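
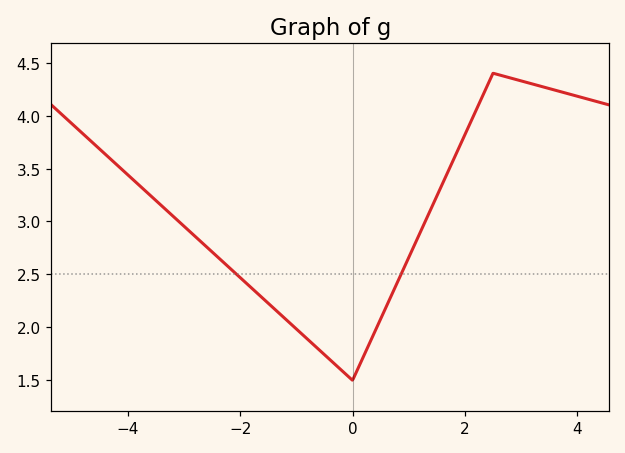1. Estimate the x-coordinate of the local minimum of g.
-0.002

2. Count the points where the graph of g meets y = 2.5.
2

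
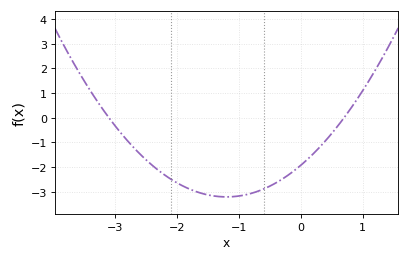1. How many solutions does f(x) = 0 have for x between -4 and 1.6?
2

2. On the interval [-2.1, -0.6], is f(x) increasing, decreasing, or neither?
neither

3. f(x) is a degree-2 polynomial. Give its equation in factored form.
y = 0.89(x + 3.1)(x - 0.7)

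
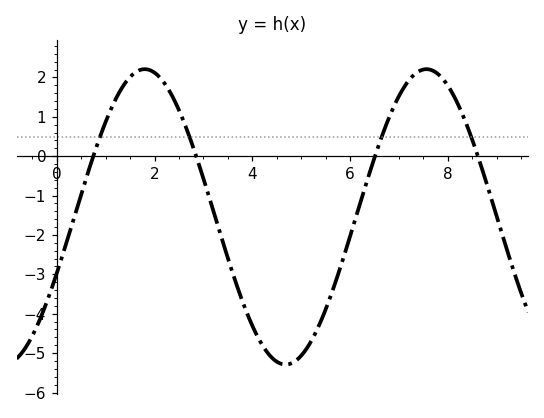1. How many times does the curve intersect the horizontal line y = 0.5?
4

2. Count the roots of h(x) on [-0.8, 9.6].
4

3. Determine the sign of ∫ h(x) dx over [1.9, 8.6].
negative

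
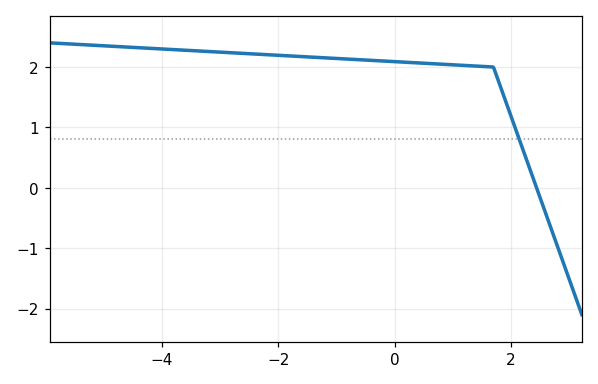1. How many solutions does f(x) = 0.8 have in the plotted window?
1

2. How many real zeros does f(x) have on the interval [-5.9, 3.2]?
1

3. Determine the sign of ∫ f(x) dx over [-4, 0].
positive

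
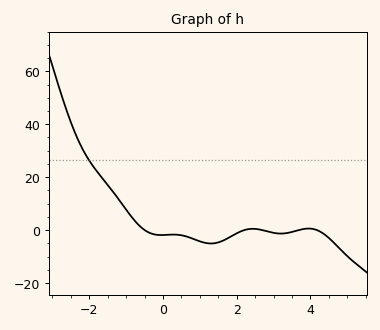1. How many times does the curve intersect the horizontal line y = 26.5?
1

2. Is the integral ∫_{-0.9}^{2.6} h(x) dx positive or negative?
negative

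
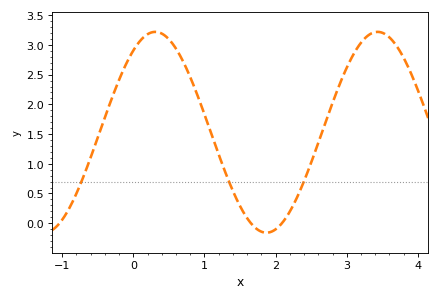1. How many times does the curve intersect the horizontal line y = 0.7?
3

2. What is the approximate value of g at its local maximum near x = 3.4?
3.2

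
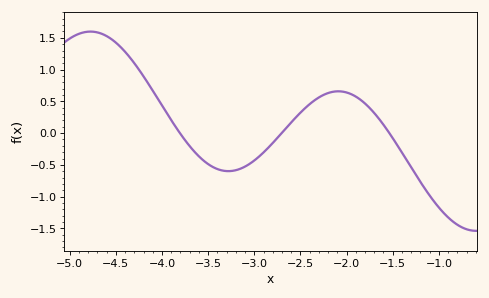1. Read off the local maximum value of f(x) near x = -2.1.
0.658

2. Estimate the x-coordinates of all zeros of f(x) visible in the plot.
-3.81, -2.7, -1.54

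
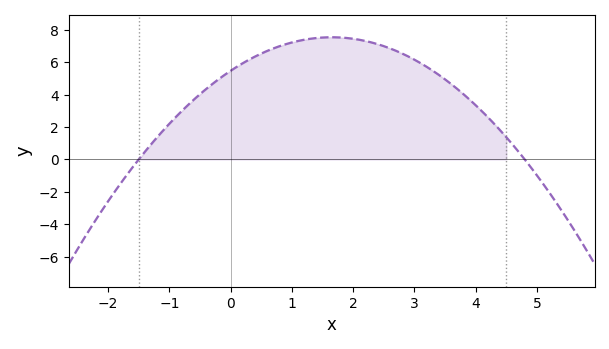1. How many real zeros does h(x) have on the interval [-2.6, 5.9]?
2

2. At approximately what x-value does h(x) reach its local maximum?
1.65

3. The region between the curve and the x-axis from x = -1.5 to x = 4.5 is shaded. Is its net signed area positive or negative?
positive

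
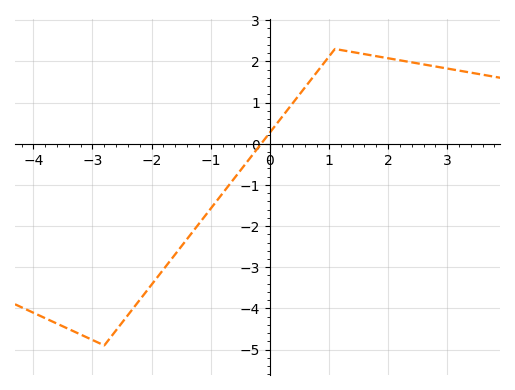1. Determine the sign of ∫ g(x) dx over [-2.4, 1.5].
negative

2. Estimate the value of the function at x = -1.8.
-3.1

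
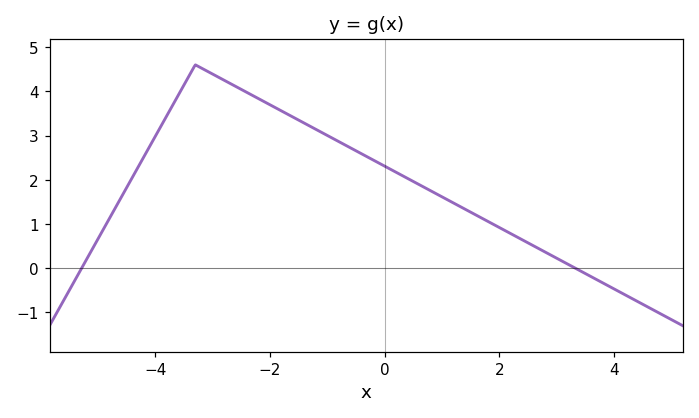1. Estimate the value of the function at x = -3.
4.39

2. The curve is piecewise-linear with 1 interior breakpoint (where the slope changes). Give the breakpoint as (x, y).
(-3.3, 4.6)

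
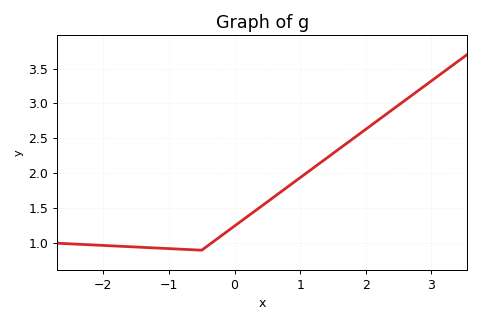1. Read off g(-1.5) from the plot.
0.945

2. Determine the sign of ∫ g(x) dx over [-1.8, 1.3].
positive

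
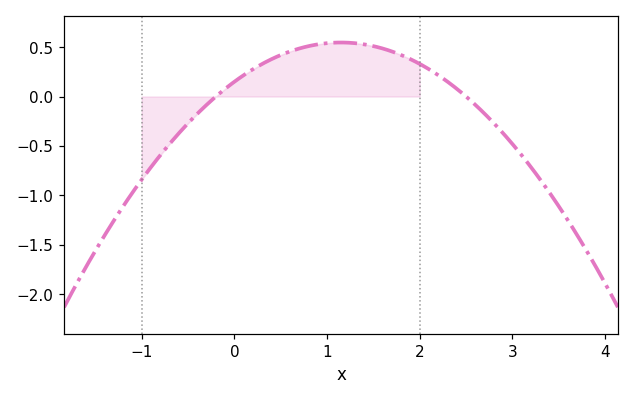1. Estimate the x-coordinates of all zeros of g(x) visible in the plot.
-0.2, 2.5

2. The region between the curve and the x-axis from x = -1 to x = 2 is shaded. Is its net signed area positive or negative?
positive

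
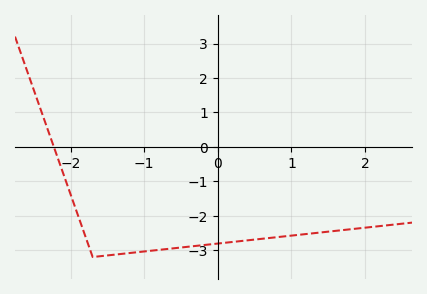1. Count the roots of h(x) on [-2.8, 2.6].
1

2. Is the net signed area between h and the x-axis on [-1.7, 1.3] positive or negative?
negative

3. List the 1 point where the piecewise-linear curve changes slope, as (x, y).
(-1.7, -3.2)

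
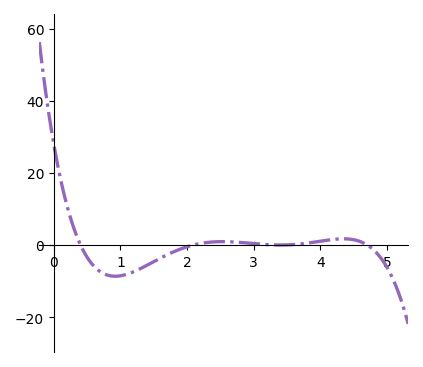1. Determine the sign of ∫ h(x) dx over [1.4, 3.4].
negative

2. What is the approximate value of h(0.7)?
-8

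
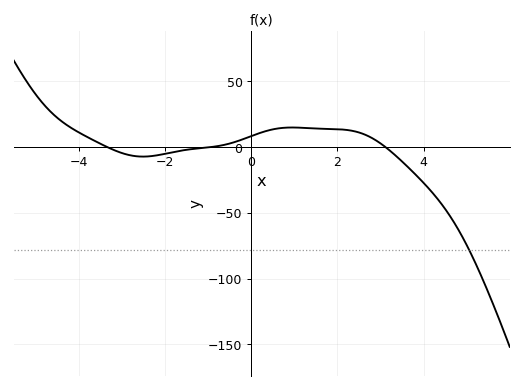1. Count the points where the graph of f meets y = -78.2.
1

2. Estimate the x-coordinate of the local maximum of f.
0.948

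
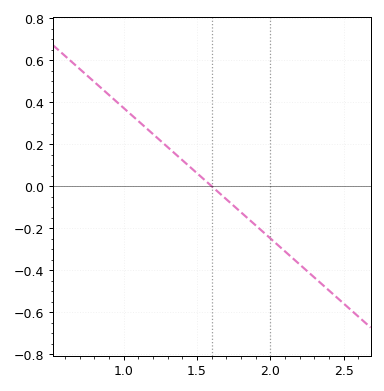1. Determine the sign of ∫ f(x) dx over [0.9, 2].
positive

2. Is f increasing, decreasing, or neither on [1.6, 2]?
decreasing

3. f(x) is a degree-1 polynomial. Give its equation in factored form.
y = -0.62(x - 1.6)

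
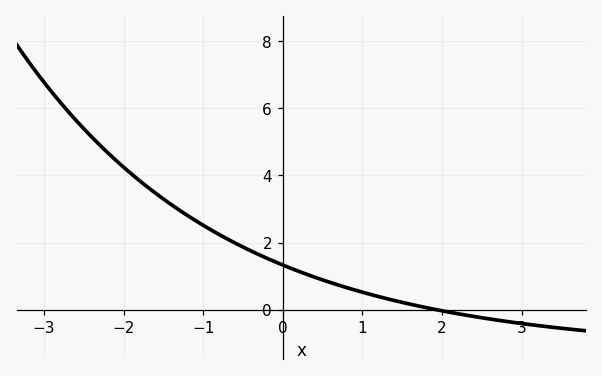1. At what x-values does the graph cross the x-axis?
1.9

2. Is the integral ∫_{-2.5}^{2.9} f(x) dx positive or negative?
positive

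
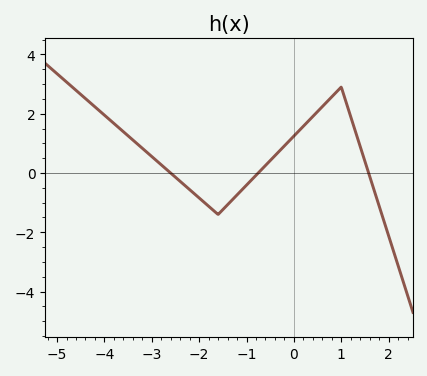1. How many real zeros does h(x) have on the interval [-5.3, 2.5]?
3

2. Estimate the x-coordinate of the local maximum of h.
1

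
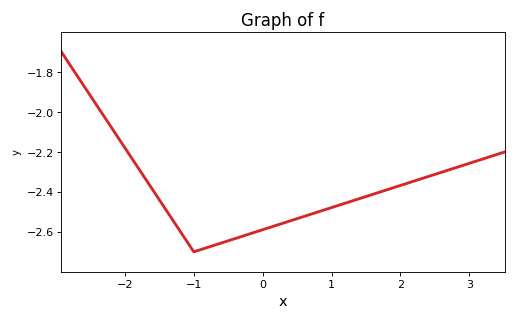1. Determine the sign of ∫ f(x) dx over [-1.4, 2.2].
negative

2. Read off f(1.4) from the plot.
-2.43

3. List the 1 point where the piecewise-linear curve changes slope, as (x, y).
(-1, -2.7)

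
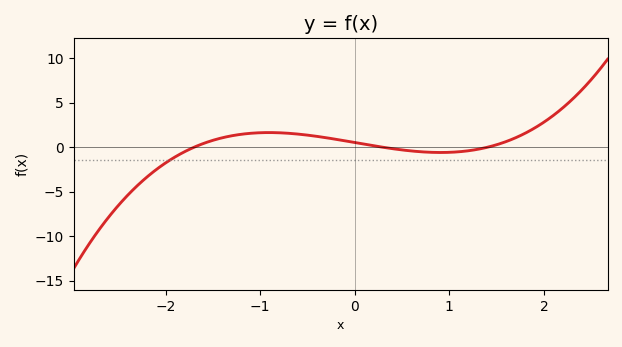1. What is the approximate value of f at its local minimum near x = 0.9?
-0.5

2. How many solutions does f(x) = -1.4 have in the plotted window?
1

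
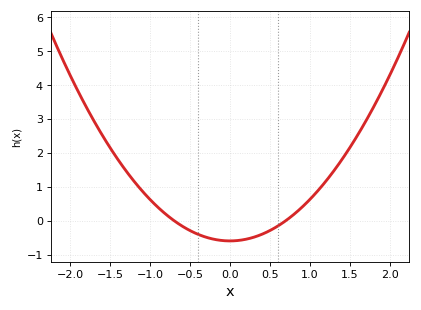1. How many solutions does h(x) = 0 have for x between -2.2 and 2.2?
2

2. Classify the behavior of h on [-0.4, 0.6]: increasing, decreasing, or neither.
neither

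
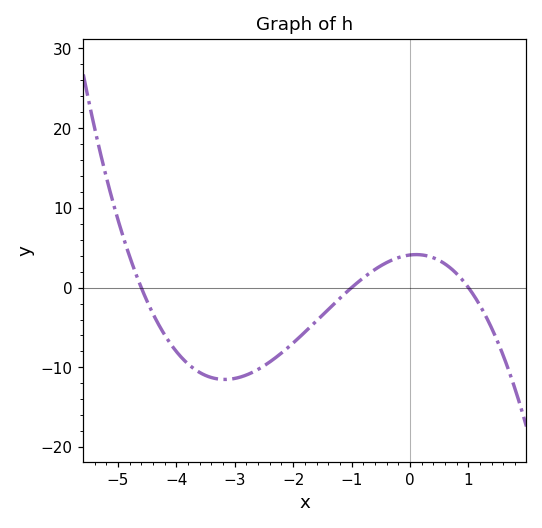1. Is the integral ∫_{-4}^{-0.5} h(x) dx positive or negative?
negative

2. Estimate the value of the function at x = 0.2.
4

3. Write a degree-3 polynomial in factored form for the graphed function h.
y = -0.89(x + 4.6)(x + 1)(x - 1)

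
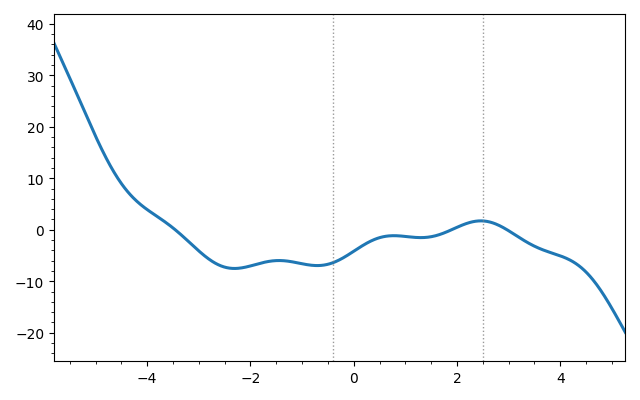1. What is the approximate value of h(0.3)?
-2.35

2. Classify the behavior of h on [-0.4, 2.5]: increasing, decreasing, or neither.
neither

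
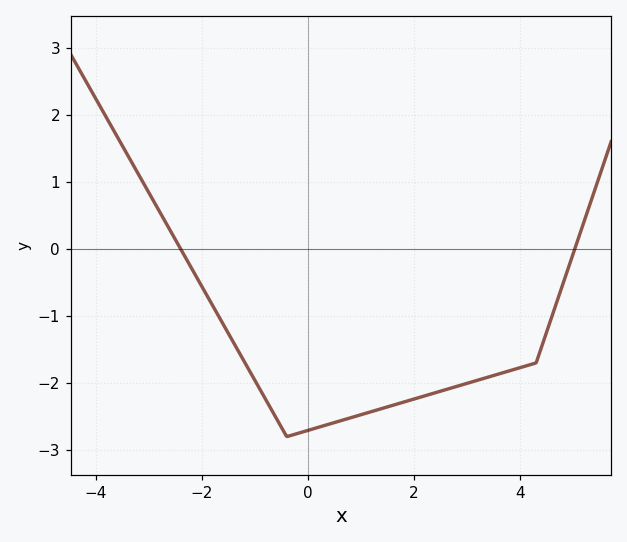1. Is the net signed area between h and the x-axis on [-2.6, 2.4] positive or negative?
negative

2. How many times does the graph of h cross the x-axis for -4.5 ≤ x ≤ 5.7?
2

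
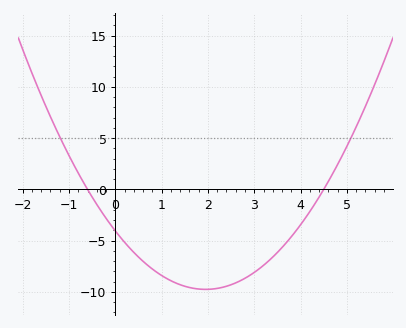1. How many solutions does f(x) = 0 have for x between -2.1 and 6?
2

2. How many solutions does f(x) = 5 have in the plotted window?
2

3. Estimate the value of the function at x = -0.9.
2.5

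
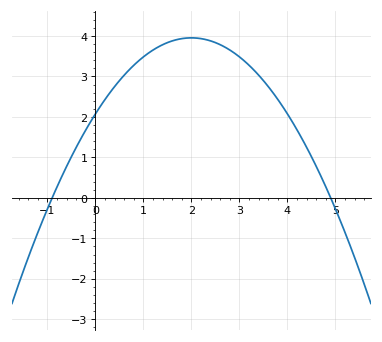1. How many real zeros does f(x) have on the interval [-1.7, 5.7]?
2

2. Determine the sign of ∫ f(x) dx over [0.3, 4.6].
positive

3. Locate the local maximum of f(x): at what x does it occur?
2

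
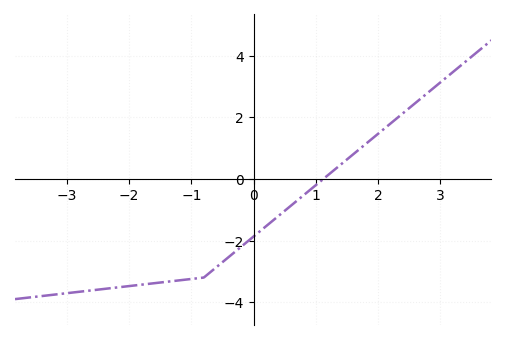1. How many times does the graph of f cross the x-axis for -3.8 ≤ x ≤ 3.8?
1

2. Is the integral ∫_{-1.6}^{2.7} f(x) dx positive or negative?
negative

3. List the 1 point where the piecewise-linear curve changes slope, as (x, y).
(-0.8, -3.2)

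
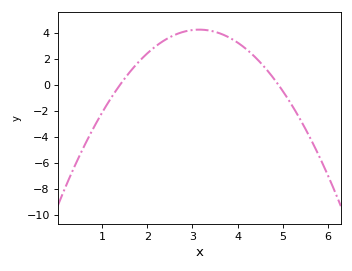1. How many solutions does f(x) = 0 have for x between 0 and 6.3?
2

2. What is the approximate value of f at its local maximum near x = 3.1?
4.23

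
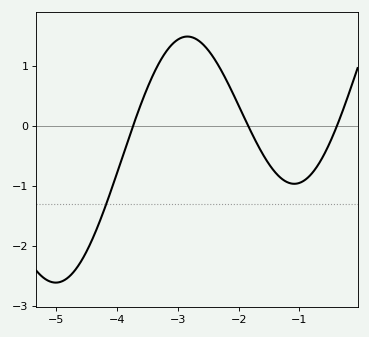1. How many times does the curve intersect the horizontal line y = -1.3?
1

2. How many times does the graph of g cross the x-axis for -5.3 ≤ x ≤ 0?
3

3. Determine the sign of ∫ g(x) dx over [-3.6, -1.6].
positive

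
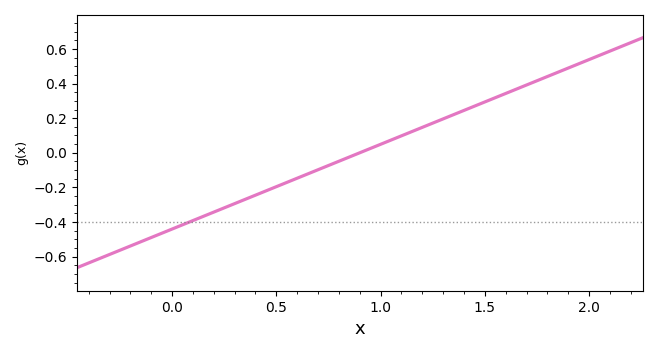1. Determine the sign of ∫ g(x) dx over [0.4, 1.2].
negative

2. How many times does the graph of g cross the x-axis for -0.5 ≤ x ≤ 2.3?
1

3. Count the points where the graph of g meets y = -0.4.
1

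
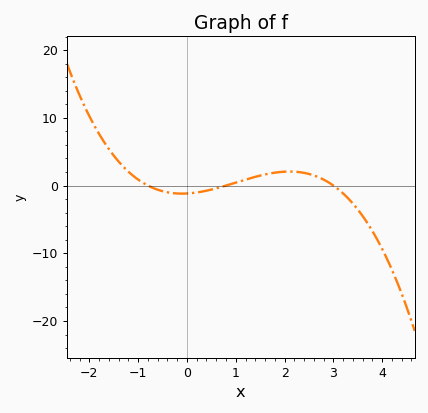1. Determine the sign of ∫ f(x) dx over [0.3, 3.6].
positive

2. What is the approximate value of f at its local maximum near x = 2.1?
2.07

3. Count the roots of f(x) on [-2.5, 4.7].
3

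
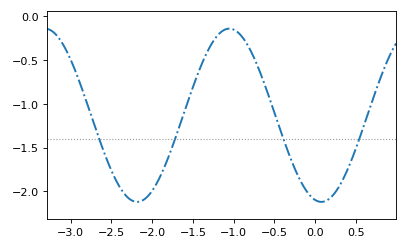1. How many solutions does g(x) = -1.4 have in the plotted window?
4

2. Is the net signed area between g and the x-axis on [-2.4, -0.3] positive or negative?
negative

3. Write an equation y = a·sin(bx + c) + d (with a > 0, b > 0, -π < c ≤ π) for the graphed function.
y = 0.99sin(2.78x - 1.78) - 1.13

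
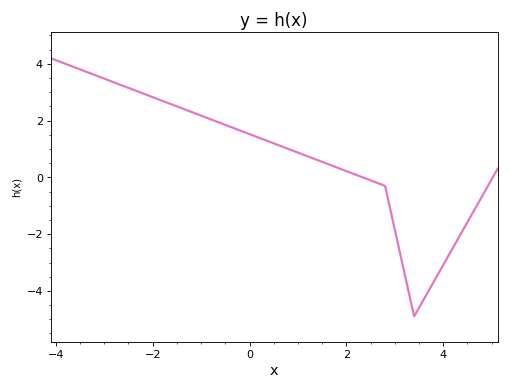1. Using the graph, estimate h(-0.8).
2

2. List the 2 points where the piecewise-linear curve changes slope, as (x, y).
(2.8, -0.3); (3.4, -4.9)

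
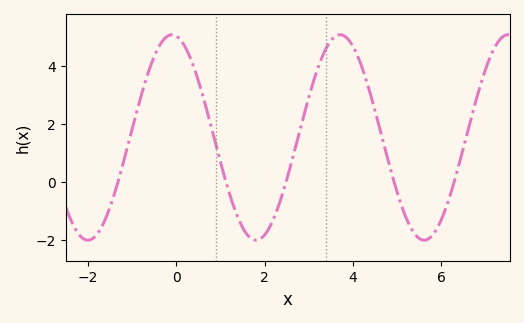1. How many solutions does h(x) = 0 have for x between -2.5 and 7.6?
5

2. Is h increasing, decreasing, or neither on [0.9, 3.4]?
neither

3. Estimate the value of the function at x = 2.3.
-0.9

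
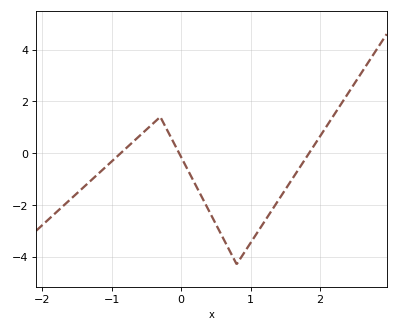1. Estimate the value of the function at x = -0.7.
0.4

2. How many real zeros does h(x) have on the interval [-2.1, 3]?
3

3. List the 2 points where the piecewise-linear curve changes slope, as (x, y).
(-0.3, 1.4); (0.8, -4.3)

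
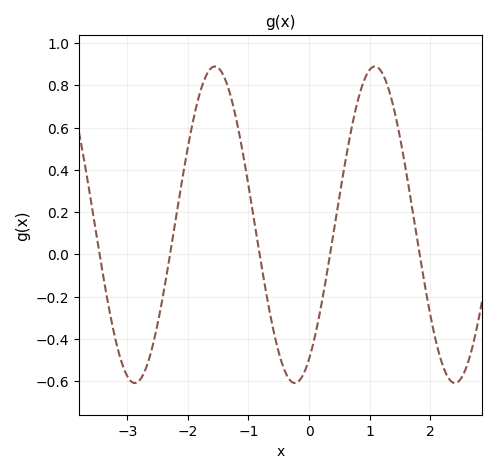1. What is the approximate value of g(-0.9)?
0.148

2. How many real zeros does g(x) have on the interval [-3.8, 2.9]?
5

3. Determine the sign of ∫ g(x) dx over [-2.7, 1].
positive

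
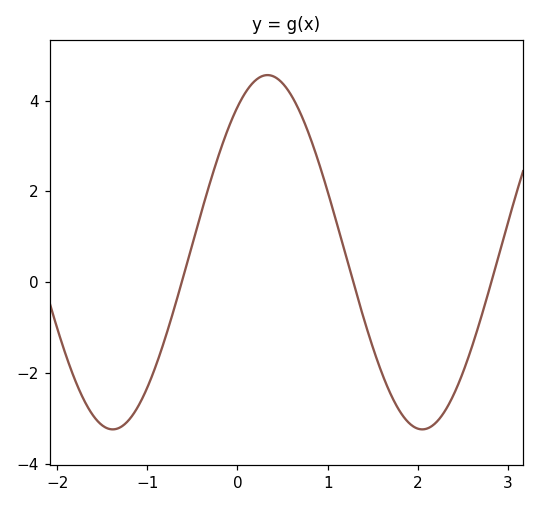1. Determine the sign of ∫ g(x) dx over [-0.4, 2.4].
positive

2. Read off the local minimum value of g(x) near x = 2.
-3.2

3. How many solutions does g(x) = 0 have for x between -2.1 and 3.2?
3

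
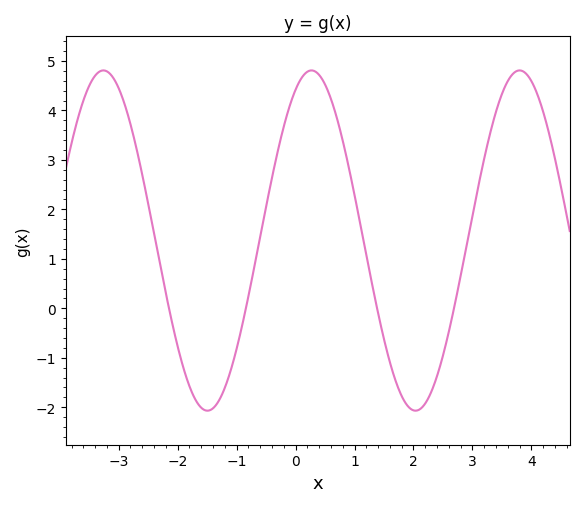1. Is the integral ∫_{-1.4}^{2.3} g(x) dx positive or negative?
positive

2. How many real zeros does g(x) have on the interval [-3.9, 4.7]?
4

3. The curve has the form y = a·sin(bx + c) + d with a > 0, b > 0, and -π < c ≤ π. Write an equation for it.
y = 3.44sin(1.78x + 1.09) + 1.37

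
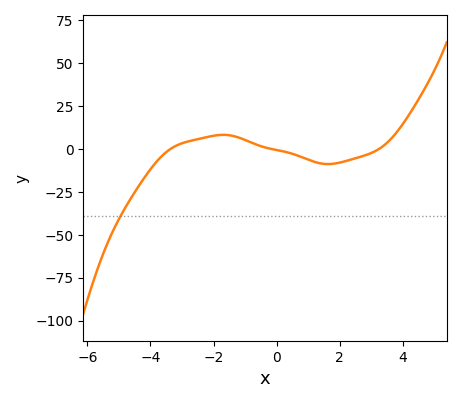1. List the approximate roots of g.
-3.36, -0.171, 3.25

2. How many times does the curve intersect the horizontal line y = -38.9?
1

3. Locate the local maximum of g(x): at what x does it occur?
-1.69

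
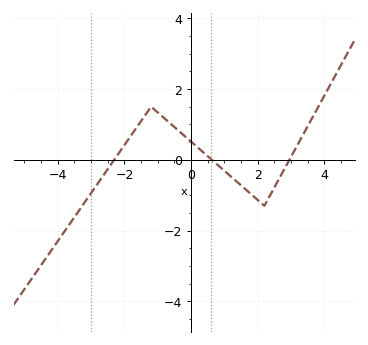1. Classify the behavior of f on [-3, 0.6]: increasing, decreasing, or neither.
neither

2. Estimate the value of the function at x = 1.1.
-0.394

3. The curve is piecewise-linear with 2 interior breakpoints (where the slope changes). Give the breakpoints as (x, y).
(-1.2, 1.5); (2.2, -1.3)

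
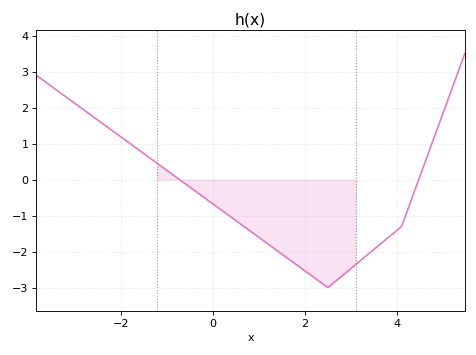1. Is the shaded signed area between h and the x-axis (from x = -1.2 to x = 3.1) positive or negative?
negative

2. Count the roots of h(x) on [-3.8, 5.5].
2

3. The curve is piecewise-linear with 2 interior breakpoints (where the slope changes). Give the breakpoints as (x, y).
(2.5, -3); (4.1, -1.3)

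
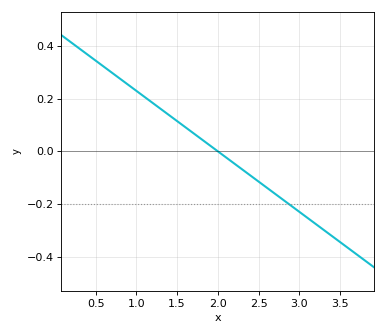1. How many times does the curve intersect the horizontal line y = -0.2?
1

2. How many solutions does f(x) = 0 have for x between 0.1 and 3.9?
1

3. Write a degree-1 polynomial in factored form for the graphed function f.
y = -0.23(x - 2)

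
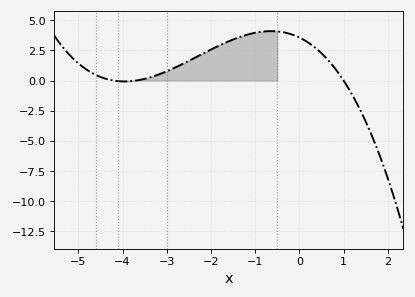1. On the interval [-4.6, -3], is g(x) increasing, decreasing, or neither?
neither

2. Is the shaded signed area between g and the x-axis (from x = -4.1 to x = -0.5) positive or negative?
positive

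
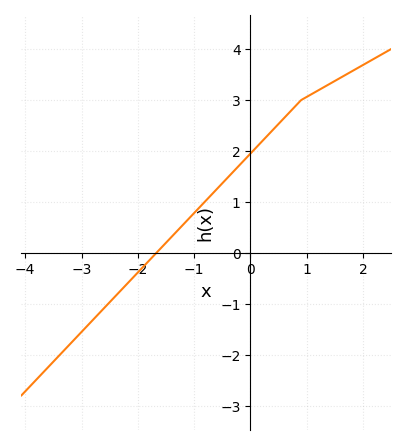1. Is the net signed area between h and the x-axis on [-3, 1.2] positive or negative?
positive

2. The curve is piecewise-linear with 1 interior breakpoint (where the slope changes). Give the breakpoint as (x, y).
(0.9, 3)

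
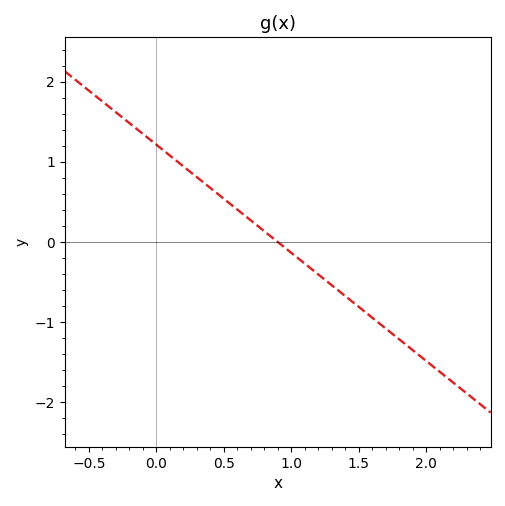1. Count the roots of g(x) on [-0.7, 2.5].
1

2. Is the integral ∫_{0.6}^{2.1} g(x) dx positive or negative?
negative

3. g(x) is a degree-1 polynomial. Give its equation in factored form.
y = -1.35(x - 0.9)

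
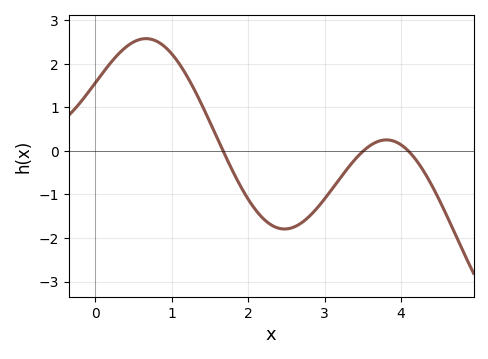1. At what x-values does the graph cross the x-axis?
1.67, 3.51, 4.09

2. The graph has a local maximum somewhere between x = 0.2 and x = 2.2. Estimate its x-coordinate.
0.664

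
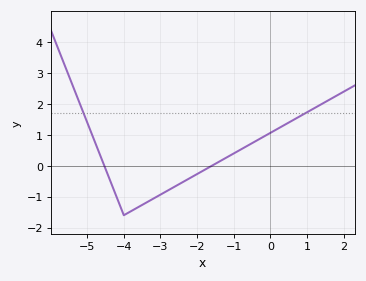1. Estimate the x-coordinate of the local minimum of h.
-4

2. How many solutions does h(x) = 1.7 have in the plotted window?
2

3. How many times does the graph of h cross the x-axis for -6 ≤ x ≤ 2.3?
2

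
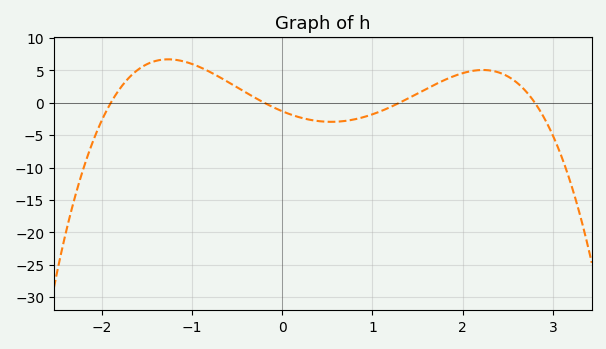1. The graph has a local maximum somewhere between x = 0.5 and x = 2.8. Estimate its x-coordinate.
2.22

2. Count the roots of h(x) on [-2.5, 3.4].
4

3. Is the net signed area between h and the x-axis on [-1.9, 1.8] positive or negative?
positive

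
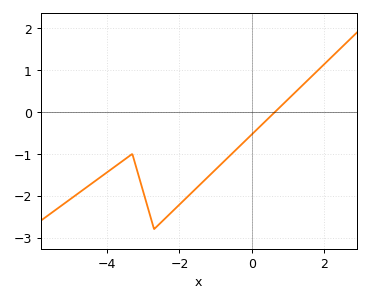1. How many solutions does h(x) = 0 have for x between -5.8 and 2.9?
1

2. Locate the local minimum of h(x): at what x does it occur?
-2.7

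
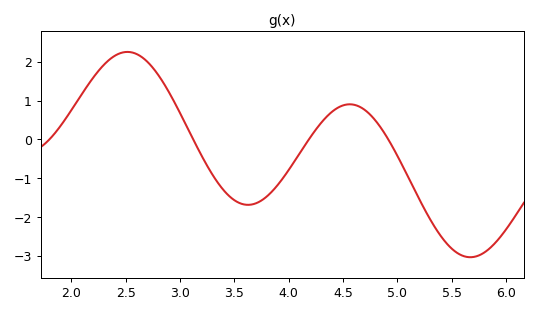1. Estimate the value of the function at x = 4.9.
0.1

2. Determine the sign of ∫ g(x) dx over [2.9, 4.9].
negative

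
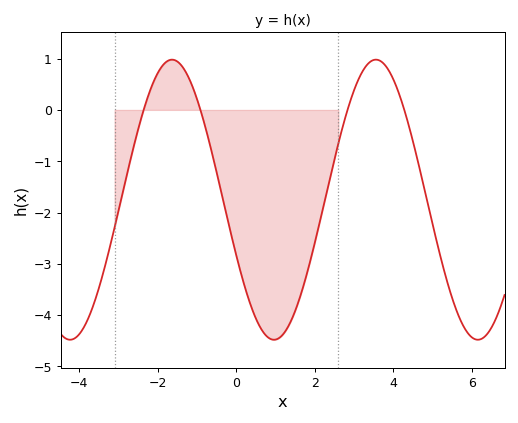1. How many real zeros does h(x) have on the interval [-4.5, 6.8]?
4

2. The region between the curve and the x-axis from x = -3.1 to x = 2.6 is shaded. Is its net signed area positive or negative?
negative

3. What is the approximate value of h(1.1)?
-4.4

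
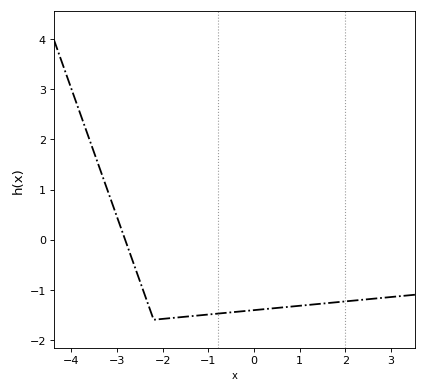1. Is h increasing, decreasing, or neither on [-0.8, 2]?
increasing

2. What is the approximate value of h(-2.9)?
0.2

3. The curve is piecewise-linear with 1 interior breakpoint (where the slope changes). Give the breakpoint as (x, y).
(-2.2, -1.6)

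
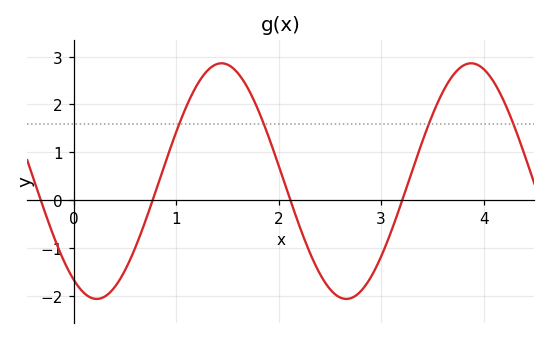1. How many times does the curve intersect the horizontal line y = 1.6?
4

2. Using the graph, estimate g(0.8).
0.2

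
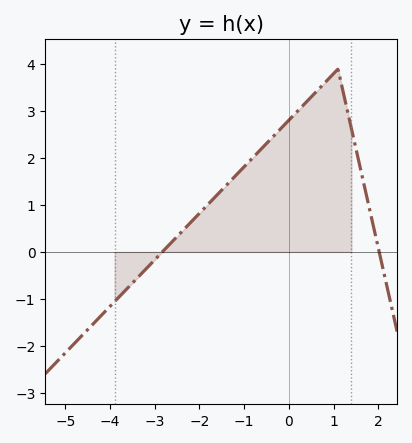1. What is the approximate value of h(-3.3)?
-0.5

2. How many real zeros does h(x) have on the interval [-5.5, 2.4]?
2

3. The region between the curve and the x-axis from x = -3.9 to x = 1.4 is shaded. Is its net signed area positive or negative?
positive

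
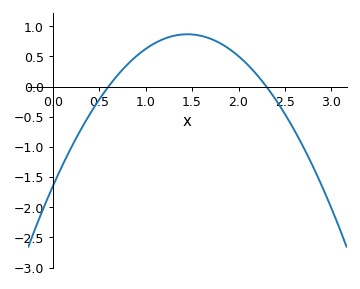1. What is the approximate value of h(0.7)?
0.192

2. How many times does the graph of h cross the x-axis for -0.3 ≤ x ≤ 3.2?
2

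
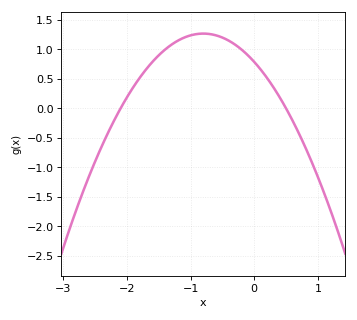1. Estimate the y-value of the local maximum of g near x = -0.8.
1.27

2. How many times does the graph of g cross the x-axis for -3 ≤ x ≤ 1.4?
2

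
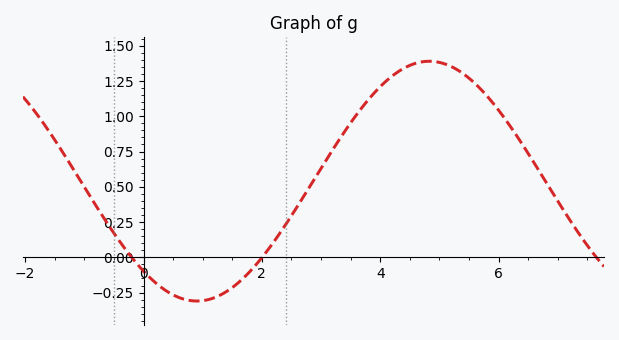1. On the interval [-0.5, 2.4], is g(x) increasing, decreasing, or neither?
neither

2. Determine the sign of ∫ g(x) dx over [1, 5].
positive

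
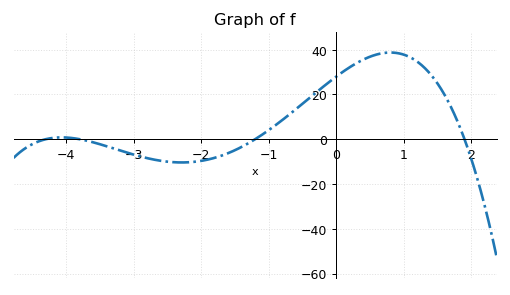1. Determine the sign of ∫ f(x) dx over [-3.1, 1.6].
positive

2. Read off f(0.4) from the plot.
36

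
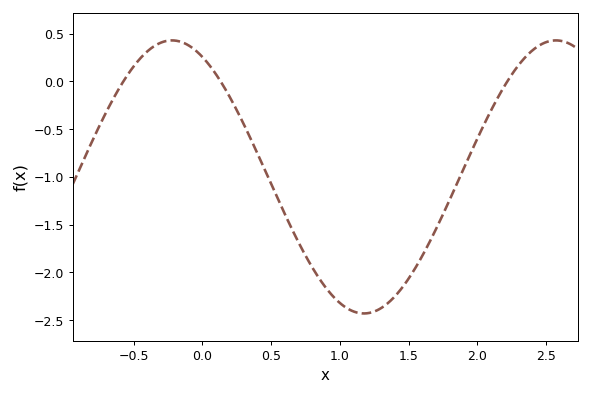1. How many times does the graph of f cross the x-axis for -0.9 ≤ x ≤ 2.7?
3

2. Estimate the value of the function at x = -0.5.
0.15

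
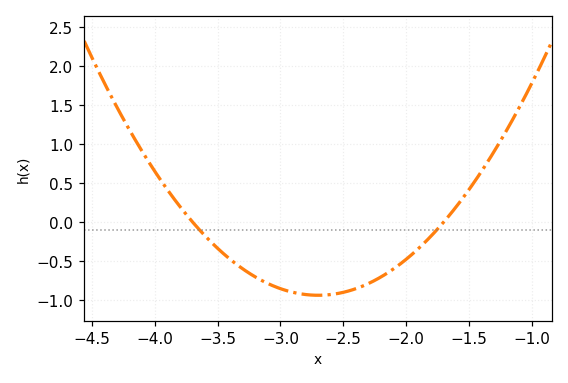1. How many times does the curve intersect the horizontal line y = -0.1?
2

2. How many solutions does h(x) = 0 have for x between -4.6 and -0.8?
2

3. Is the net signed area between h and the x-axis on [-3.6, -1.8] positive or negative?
negative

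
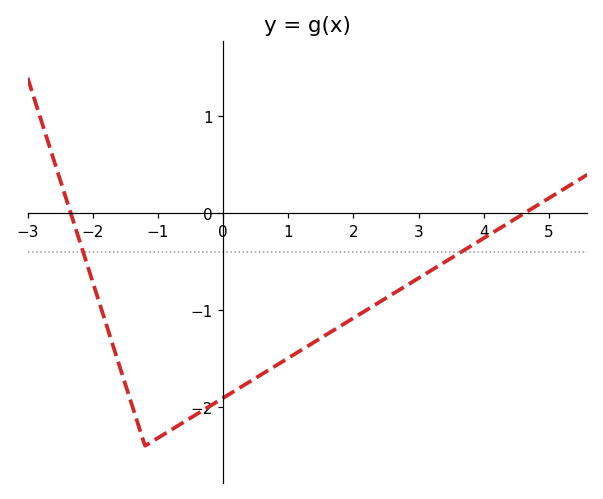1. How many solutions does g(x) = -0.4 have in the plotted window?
2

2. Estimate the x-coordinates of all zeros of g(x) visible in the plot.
-2.4, 4.6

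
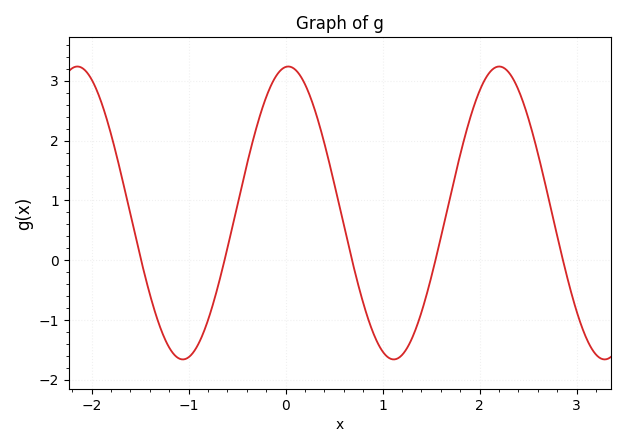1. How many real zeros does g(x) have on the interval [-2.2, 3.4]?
5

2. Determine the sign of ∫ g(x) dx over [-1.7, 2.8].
positive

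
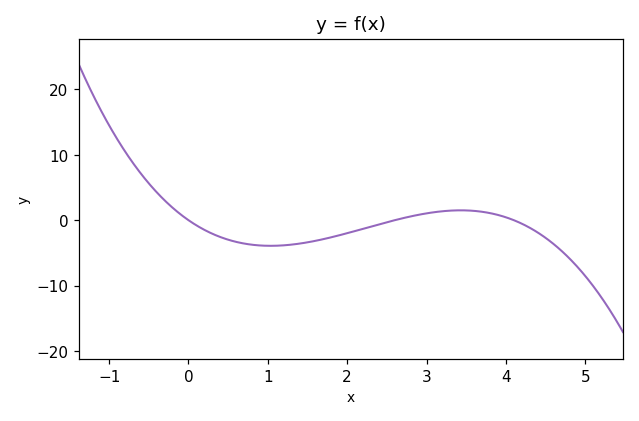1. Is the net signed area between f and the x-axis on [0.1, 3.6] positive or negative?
negative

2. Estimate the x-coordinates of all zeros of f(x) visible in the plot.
0, 2.6, 4.1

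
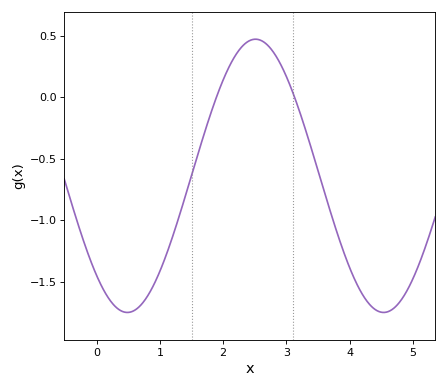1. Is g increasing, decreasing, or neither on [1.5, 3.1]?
neither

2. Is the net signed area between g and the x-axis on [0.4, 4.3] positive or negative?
negative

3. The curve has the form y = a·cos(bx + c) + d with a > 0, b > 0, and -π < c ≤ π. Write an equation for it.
y = 1.11cos(1.55x + 2.39) - 0.64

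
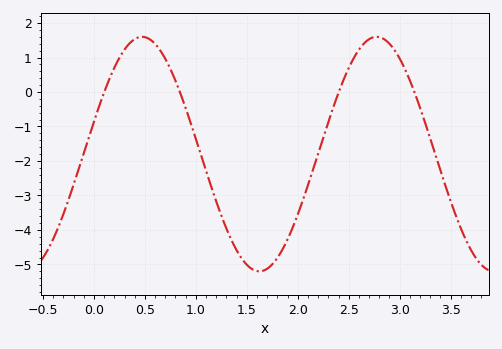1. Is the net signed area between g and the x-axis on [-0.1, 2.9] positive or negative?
negative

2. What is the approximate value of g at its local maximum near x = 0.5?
1.6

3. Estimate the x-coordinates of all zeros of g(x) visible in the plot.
0.1, 0.8, 2.4, 3.1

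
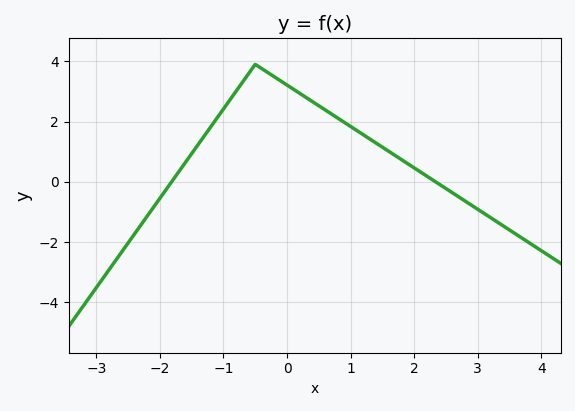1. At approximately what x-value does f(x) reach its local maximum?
-0.498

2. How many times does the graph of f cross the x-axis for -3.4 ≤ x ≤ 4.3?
2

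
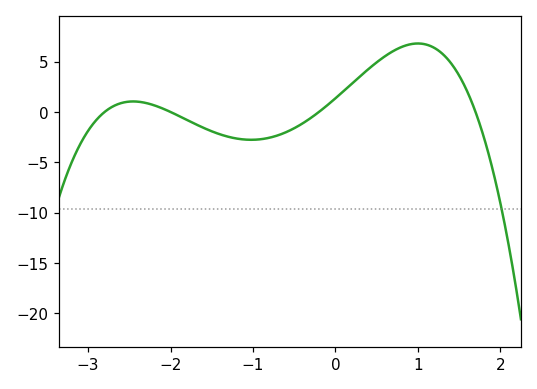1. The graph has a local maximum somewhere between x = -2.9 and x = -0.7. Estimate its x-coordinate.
-2.5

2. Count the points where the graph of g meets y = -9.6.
1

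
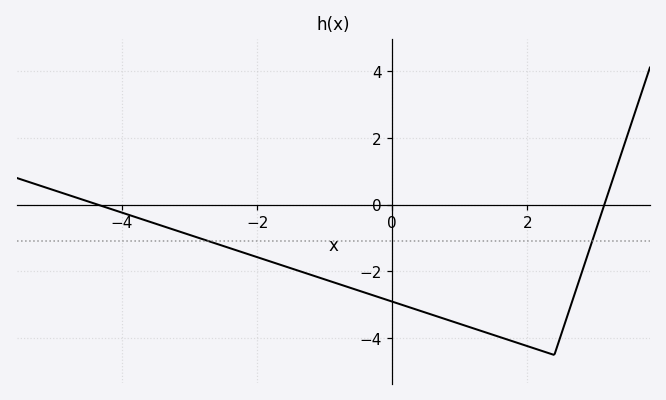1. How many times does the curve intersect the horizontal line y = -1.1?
2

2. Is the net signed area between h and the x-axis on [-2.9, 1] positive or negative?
negative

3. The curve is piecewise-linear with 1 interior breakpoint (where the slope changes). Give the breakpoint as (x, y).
(2.4, -4.5)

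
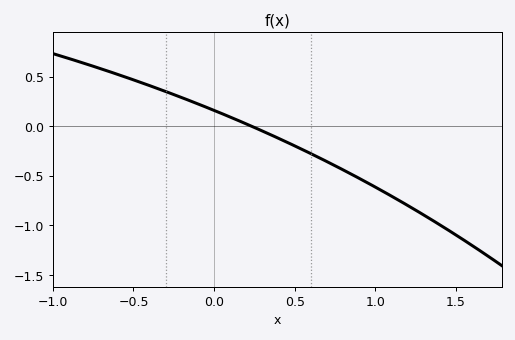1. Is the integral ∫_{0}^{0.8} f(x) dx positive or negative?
negative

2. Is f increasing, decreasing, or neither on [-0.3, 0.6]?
decreasing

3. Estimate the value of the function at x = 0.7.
-0.356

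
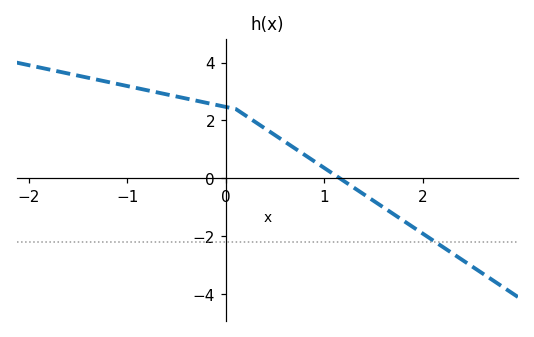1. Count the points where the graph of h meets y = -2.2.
1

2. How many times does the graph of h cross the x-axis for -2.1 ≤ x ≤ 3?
1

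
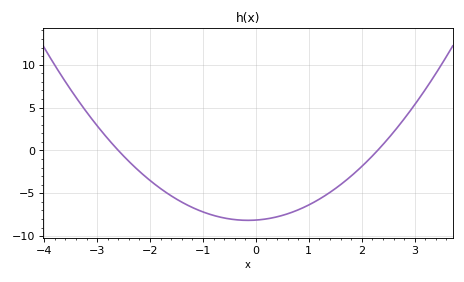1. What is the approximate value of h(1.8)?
-3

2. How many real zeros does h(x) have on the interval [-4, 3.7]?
2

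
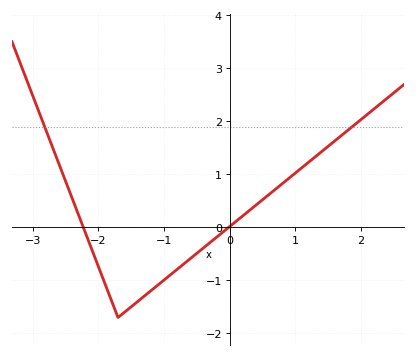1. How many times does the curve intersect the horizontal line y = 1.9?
2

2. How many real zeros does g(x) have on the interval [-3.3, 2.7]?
2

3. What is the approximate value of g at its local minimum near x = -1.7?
-1.7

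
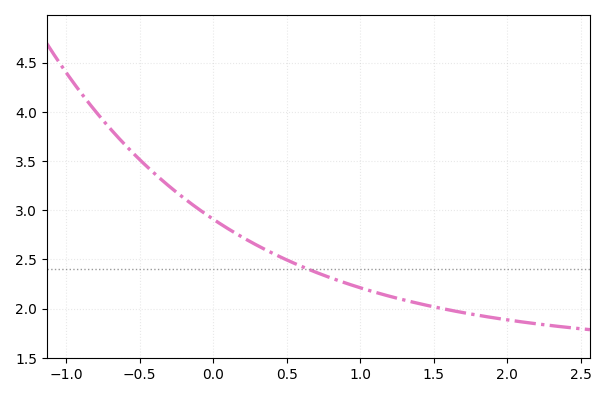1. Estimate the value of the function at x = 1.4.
2.05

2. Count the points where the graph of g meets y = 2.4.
1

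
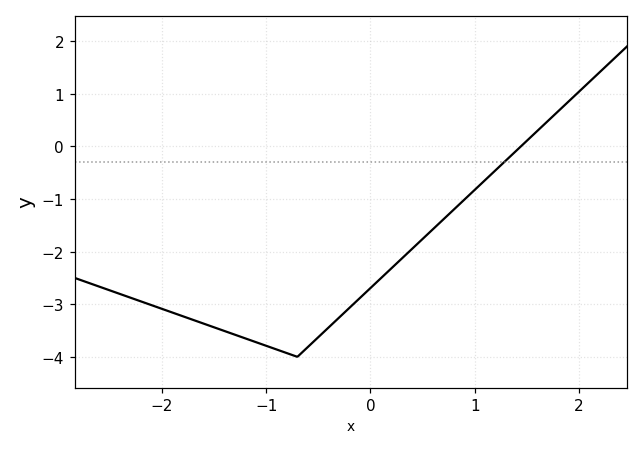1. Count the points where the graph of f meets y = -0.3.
1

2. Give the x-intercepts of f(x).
1.4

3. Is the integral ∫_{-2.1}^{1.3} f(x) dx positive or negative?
negative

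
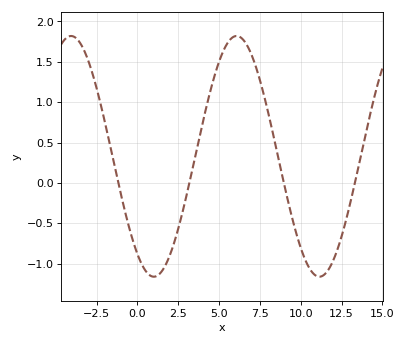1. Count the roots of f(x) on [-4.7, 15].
4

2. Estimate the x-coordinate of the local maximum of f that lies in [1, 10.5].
6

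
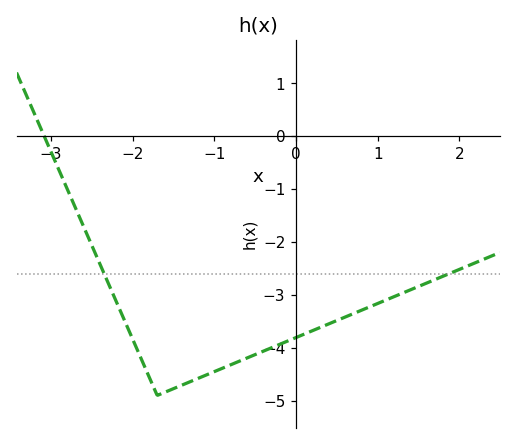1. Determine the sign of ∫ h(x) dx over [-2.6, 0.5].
negative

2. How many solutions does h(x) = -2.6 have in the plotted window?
2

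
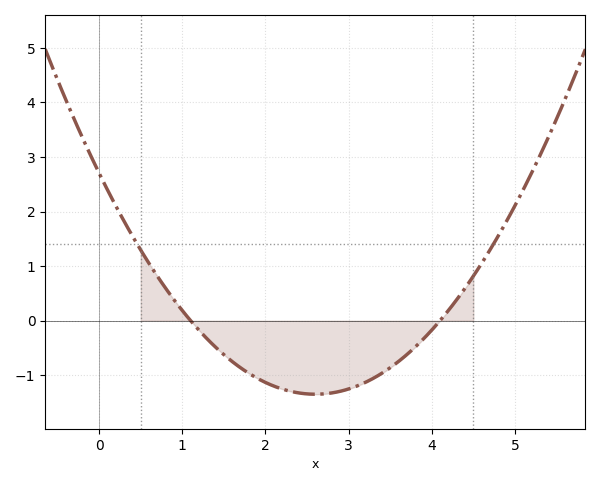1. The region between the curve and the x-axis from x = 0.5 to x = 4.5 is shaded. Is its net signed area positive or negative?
negative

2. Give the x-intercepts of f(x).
1.1, 4.1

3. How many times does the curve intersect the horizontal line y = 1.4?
2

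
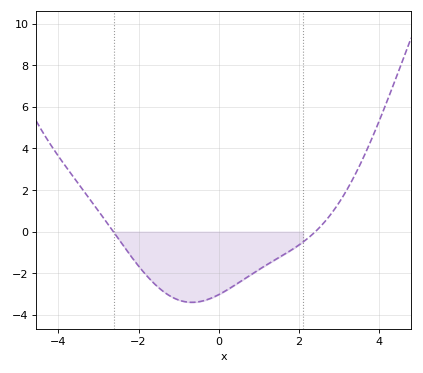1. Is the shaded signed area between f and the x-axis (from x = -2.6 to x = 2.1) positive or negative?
negative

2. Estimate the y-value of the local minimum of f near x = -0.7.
-3.4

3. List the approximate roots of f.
-2.6, 2.4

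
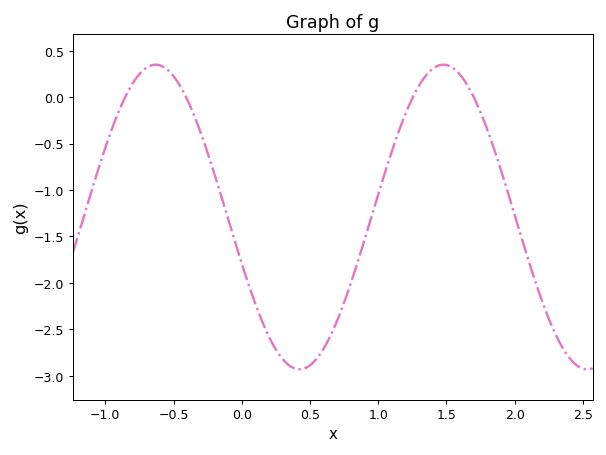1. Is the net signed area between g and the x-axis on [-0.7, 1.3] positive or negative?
negative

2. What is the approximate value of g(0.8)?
-2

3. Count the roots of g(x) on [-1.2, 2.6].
4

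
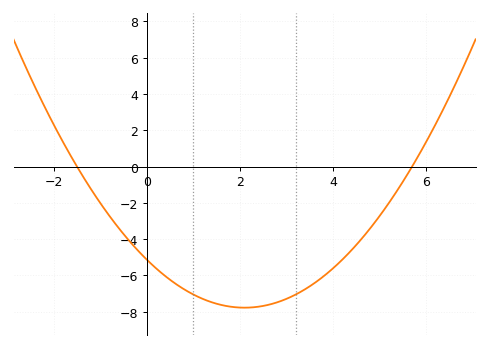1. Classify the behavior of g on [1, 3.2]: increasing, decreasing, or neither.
neither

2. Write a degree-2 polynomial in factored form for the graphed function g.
y = 0.6(x + 1.5)(x - 5.7)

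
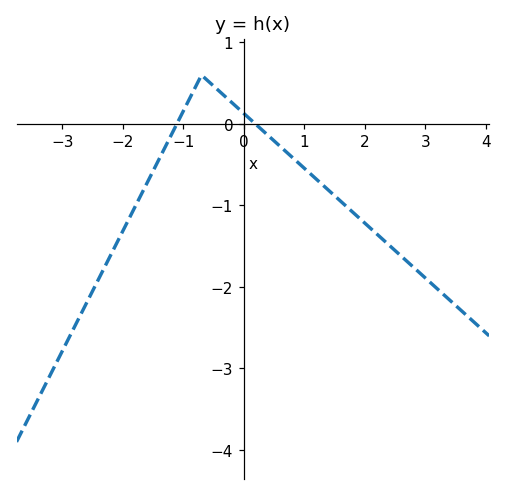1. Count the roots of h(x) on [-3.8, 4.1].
2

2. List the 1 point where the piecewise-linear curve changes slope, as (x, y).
(-0.7, 0.6)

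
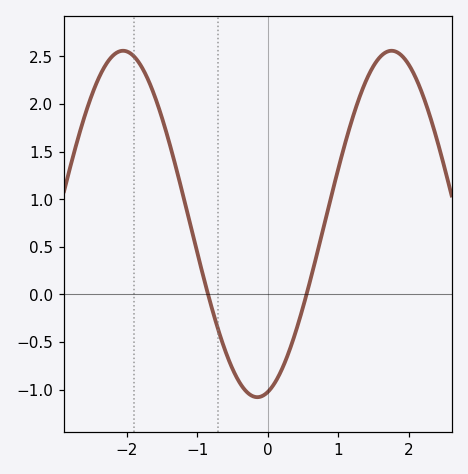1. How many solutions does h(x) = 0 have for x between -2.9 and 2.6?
2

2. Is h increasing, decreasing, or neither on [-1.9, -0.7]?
decreasing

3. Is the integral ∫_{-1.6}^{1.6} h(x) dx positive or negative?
positive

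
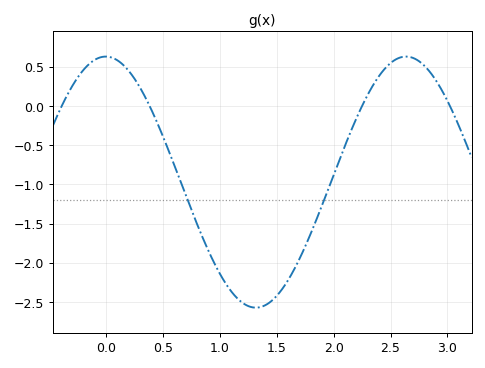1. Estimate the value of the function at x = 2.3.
0.15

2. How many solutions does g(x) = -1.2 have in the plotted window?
2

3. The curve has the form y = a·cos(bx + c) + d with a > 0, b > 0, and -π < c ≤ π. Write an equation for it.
y = 1.6cos(2.4x + 0.01) - 0.97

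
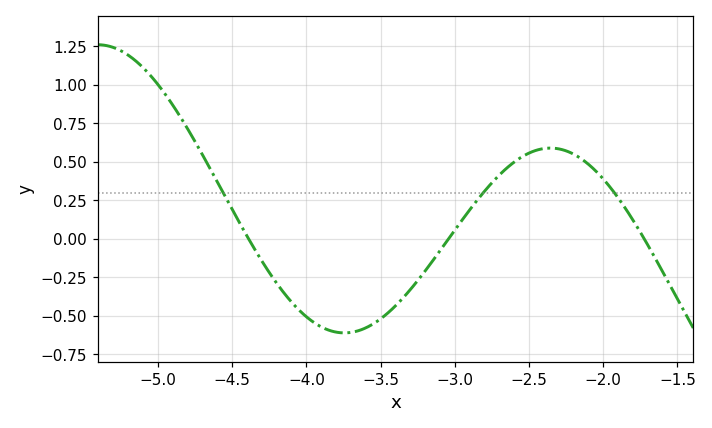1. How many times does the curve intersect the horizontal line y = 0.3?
3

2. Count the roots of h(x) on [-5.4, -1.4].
3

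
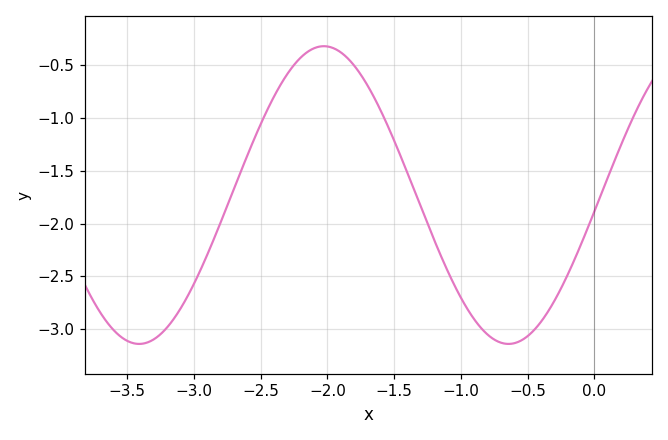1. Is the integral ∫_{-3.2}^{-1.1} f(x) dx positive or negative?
negative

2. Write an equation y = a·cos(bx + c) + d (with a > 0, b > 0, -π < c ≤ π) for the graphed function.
y = 1.41cos(2.27x - 1.68) - 1.73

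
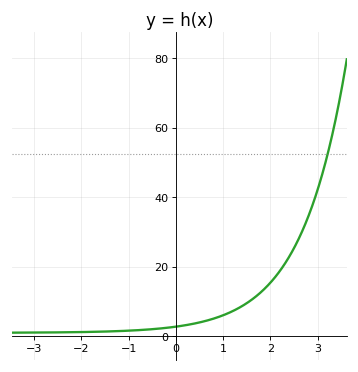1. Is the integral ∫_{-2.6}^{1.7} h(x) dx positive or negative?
positive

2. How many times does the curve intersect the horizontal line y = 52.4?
1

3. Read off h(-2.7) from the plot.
2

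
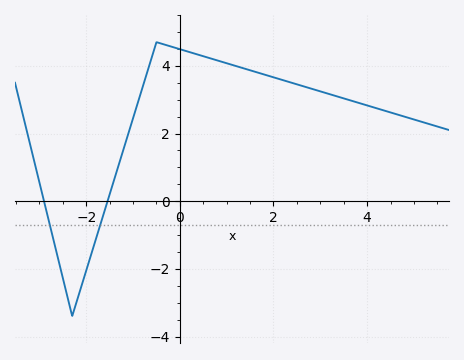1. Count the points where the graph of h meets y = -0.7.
2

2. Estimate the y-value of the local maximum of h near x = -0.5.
4.7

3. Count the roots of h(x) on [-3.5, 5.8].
2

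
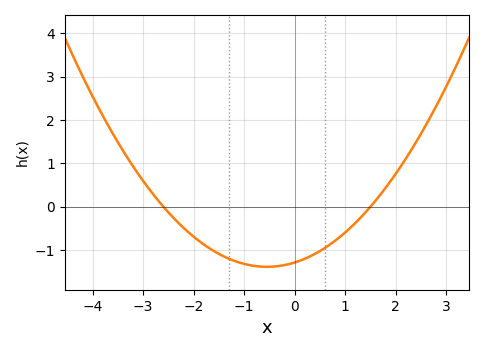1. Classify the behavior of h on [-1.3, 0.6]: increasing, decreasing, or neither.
neither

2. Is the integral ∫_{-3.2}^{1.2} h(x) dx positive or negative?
negative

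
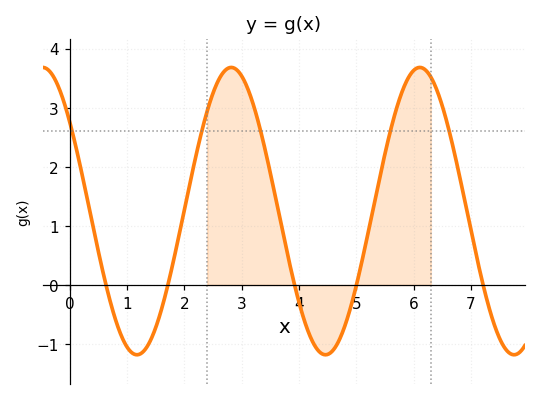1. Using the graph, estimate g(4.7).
-0.936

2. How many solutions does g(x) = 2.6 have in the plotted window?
5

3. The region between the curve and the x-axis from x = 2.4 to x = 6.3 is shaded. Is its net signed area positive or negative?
positive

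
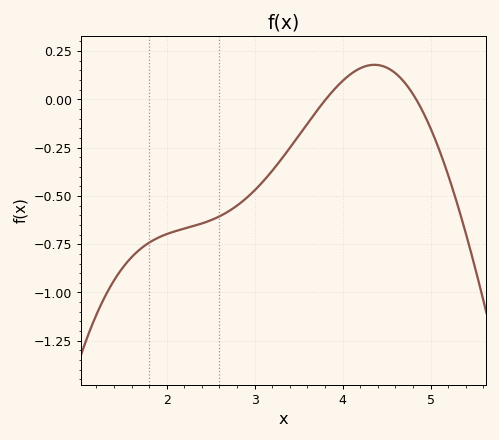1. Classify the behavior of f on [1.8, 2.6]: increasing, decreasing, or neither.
increasing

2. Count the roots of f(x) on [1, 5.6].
2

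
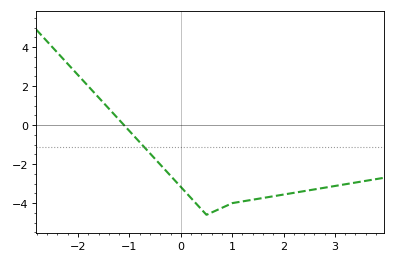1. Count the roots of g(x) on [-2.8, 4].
1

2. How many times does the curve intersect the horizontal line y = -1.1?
1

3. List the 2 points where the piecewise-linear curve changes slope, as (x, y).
(0.5, -4.6); (1, -4)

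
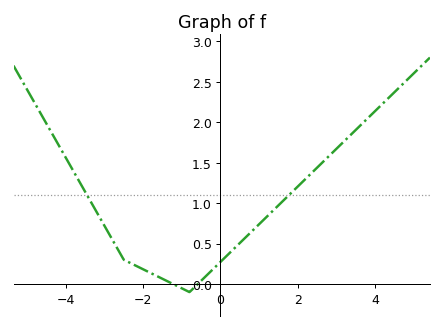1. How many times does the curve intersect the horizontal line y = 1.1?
2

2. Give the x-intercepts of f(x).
-1.2, -0.6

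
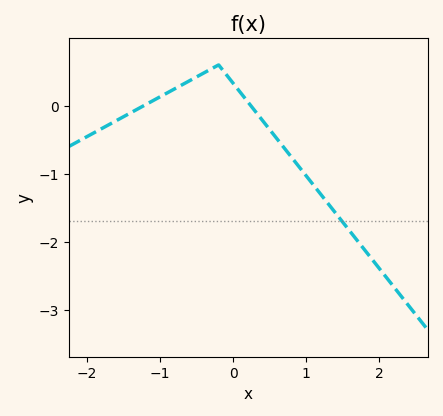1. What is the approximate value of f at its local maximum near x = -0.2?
0.6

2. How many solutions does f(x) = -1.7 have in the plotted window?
1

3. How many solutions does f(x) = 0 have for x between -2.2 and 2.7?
2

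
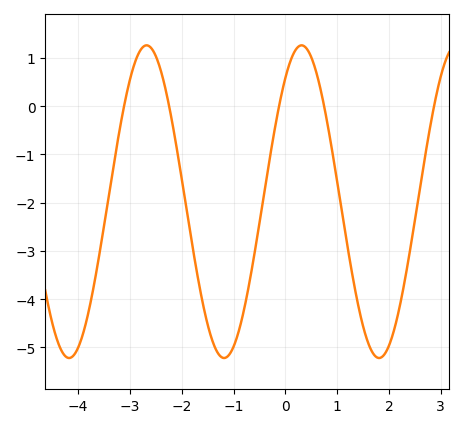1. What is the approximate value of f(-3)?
0.547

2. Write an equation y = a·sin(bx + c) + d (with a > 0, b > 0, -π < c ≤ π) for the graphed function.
y = 3.24sin(2.1x + 0.912) - 1.98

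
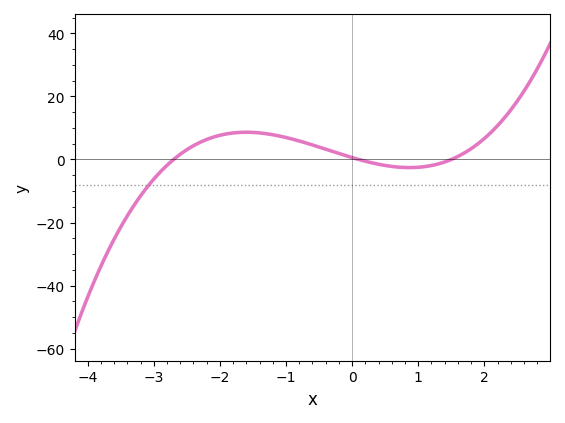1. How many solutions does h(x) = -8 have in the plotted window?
1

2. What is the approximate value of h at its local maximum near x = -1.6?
8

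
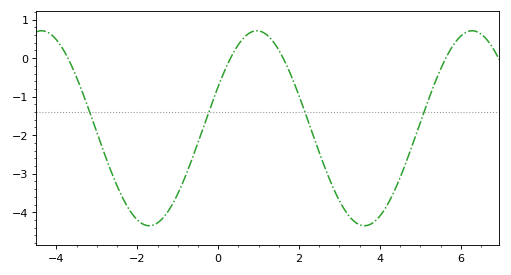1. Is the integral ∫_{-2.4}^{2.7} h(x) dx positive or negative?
negative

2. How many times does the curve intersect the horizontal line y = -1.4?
4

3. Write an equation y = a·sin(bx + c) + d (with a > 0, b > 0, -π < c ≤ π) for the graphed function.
y = 2.53sin(1.18x + 0.442) - 1.82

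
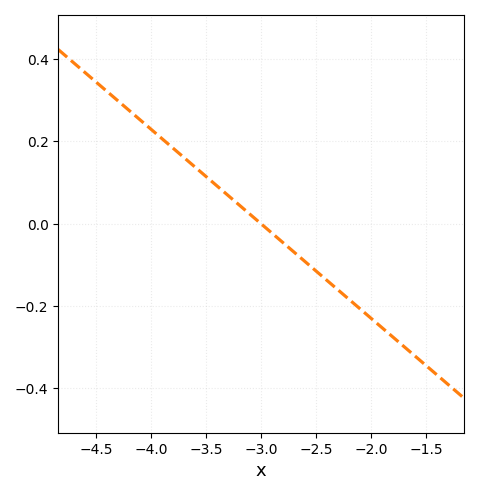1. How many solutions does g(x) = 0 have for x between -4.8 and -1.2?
1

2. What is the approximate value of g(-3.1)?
0.02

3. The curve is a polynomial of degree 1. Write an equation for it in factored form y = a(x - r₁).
y = -0.23(x + 3)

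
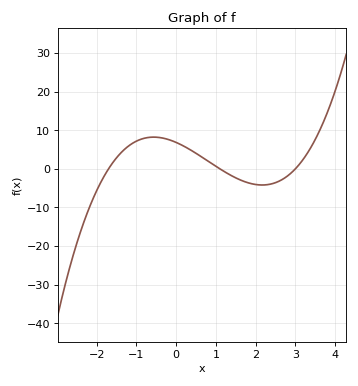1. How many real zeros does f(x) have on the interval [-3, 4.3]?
3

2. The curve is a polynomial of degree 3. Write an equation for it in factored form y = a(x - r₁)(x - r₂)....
y = 1.22(x + 1.7)(x - 1.1)(x - 3)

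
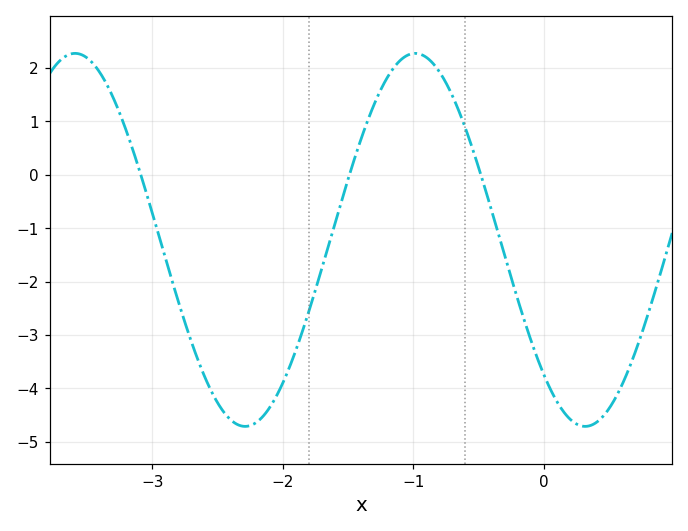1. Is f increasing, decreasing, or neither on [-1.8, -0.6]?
neither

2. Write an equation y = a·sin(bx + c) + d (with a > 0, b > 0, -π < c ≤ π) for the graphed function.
y = 3.49sin(2.4x - 2.3) - 1.22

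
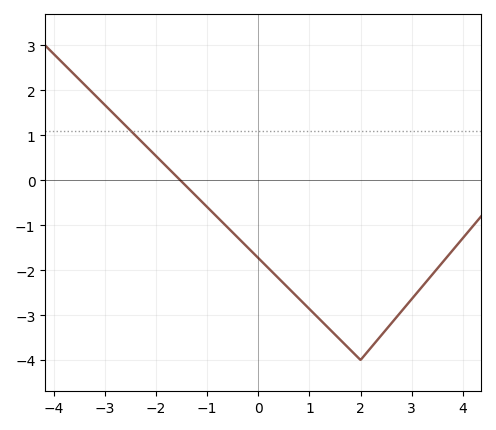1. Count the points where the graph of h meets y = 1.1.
1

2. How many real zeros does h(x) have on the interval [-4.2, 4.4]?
1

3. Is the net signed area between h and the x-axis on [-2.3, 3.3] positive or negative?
negative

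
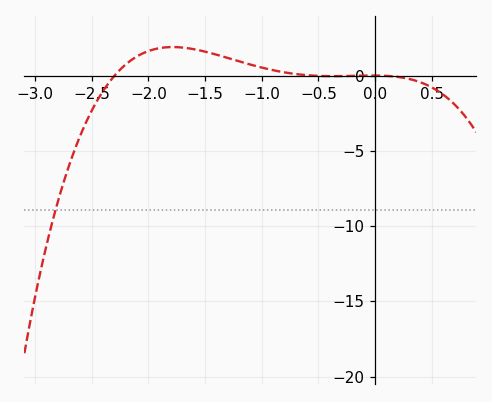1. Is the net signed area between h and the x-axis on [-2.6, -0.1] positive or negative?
positive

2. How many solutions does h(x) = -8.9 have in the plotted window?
1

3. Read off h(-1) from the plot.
0.5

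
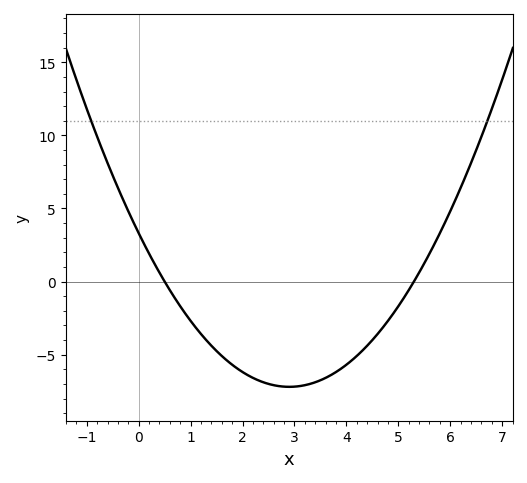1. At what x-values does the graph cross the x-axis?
0.5, 5.3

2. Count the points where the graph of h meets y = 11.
2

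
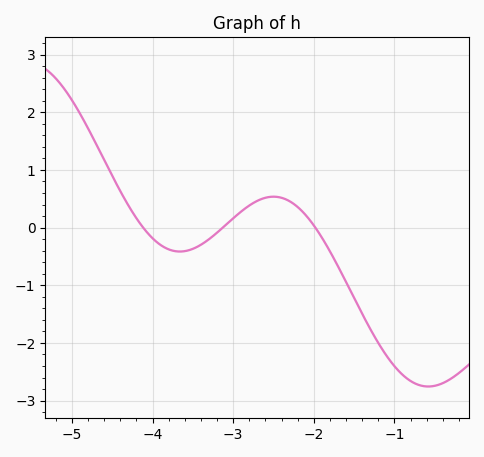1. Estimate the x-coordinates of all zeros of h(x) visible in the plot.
-4.1, -3.1, -2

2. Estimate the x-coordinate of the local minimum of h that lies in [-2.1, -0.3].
-0.6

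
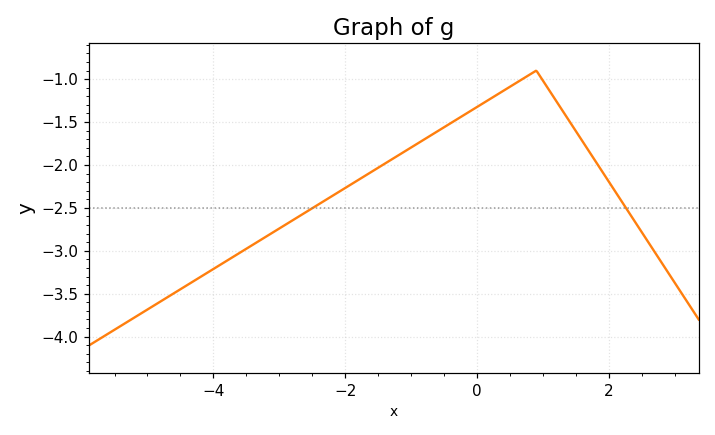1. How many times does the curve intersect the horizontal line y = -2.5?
2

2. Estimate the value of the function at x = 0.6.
-1.05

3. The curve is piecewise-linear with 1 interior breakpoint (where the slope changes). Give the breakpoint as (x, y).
(0.9, -0.9)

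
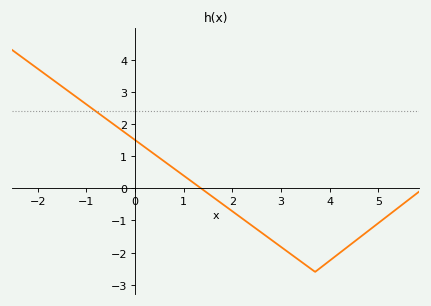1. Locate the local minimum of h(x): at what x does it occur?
3.8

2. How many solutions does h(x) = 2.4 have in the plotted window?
1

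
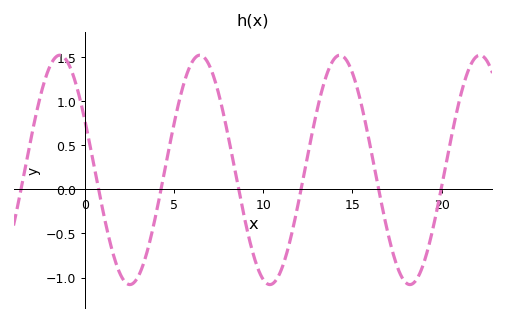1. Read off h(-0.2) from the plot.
0.95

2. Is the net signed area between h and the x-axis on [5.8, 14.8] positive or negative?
positive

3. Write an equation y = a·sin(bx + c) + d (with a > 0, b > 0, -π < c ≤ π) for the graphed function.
y = 1.3sin(0.8x + 2.7) + 0.22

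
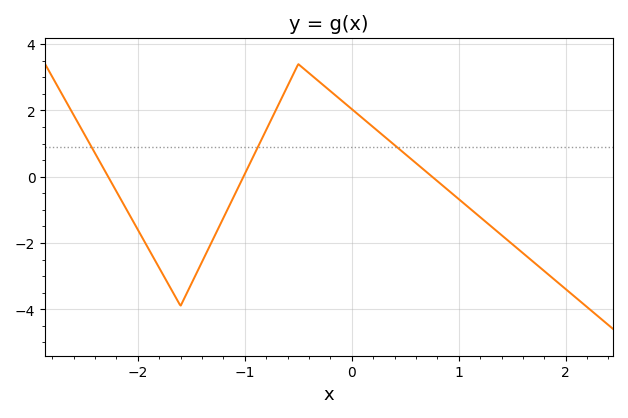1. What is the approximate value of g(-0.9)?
0.8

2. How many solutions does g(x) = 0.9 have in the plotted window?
3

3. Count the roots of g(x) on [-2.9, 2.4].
3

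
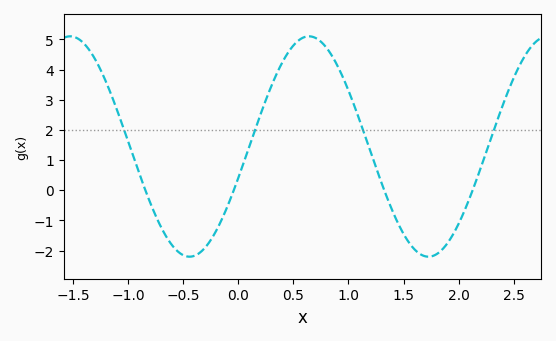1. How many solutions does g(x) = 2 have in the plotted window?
4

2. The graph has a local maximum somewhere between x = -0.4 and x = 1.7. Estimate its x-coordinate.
0.642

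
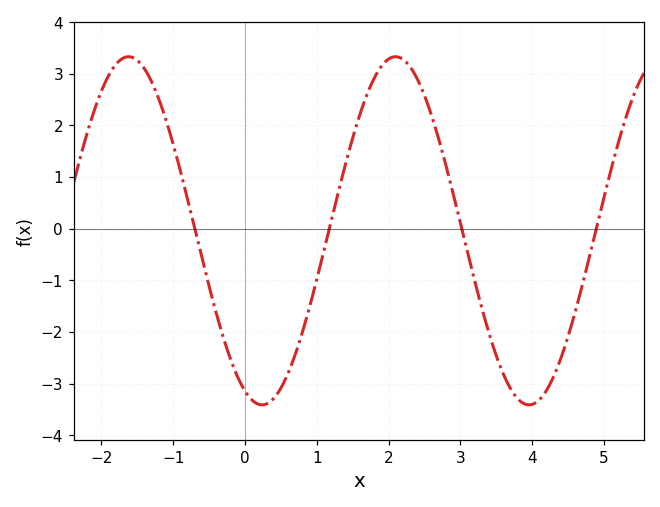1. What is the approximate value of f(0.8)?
-2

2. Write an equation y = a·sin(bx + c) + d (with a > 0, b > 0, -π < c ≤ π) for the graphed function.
y = 3.37sin(1.7x - 2) - 0.04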